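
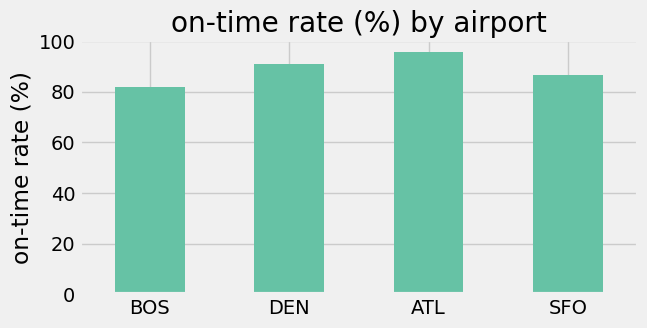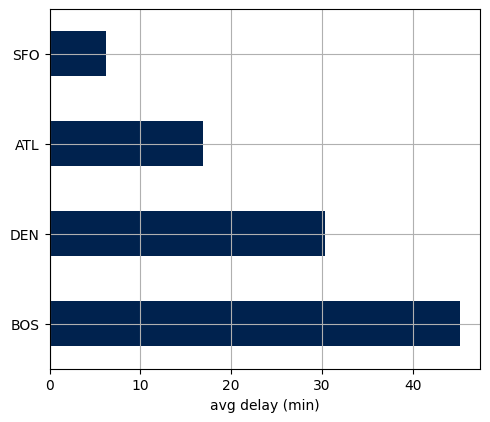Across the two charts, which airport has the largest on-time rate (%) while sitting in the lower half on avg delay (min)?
ATL

Chart 2 median avg delay (min) ≈ 25; below-median airports: ATL, SFO. Among those, ATL has the highest on-time rate (%) (≈ 100).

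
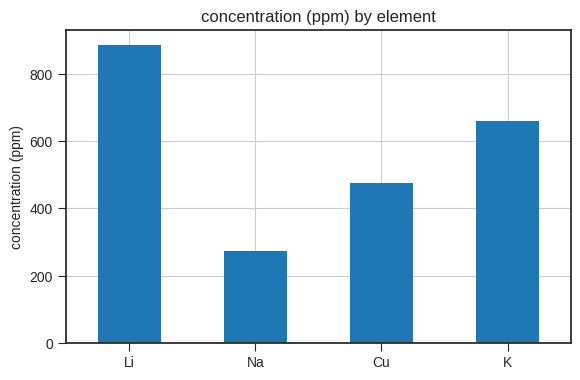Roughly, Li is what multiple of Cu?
Li ≈ 900, Cu ≈ 500; 900/500 ≈ 1.8.

≈ 1.8×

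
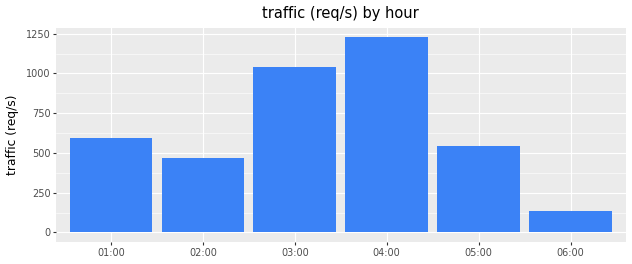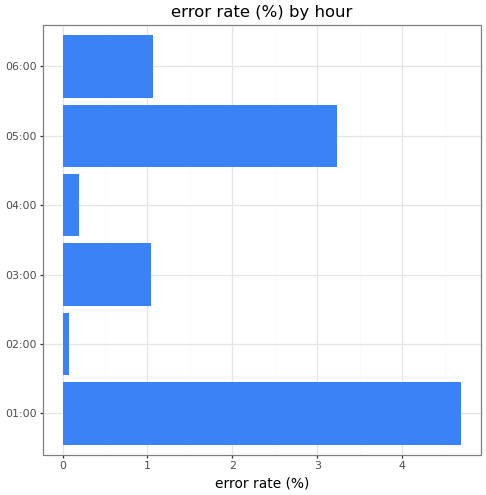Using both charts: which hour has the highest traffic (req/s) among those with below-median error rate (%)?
Chart 2 median error rate (%) ≈ 1; below-median hours: 02:00, 03:00, 04:00. Among those, 04:00 has the highest traffic (req/s) (≈ 1200).

04:00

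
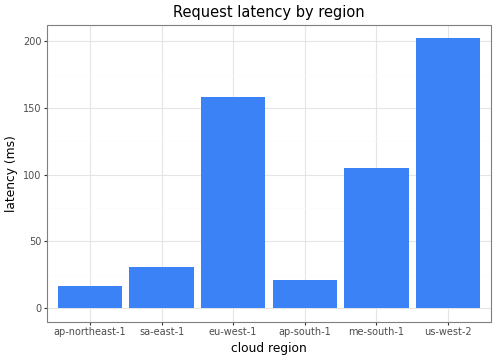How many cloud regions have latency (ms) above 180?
Above 180: us-west-2.

1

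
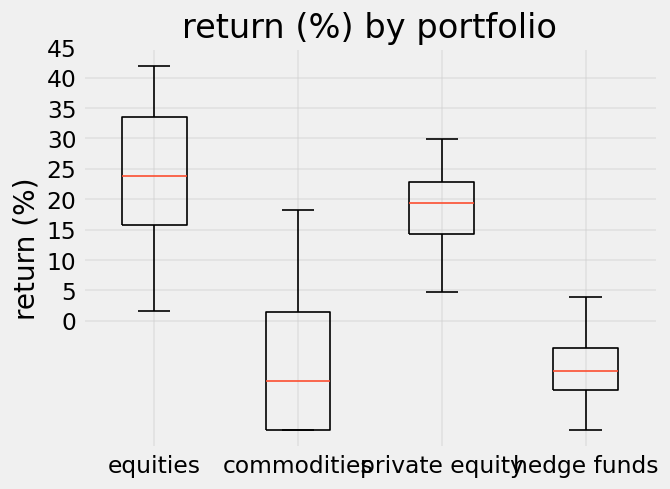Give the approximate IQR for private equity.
≈ 10

Q3 ≈ 25, Q1 ≈ 15; IQR ≈ 10.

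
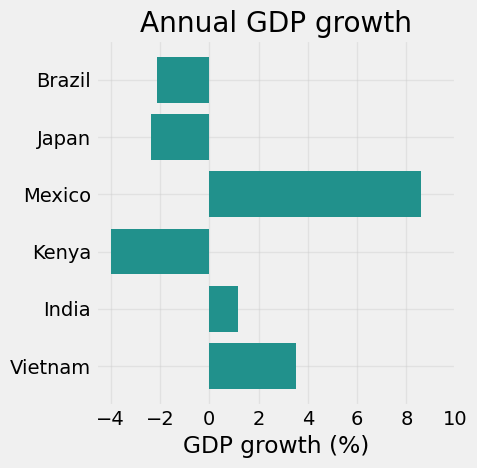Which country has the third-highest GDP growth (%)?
Top 4: Mexico ≈ 8, Vietnam ≈ 4, India ≈ 2, Brazil ≈ -2.

India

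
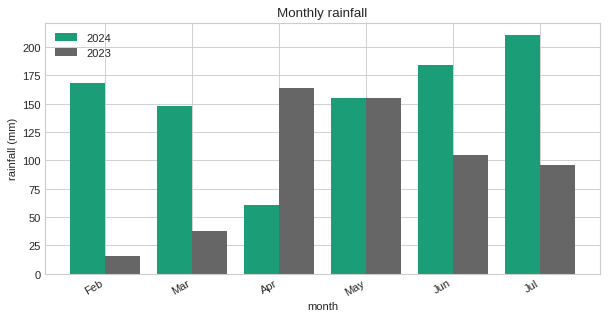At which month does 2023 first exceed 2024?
Apr

Mar: 2023 ≈ 40 vs 2024 ≈ 140 (not yet); Apr: 2023 ≈ 160 vs 2024 ≈ 60 (first crossover).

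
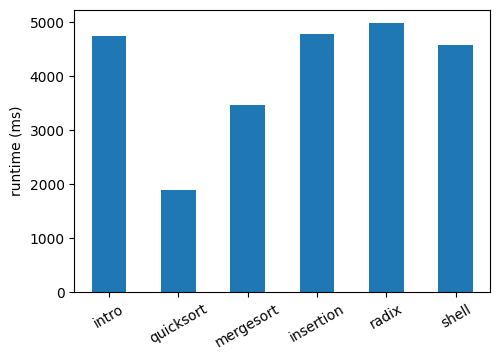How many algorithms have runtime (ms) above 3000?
5

Above 3000: intro, mergesort, insertion, radix, shell.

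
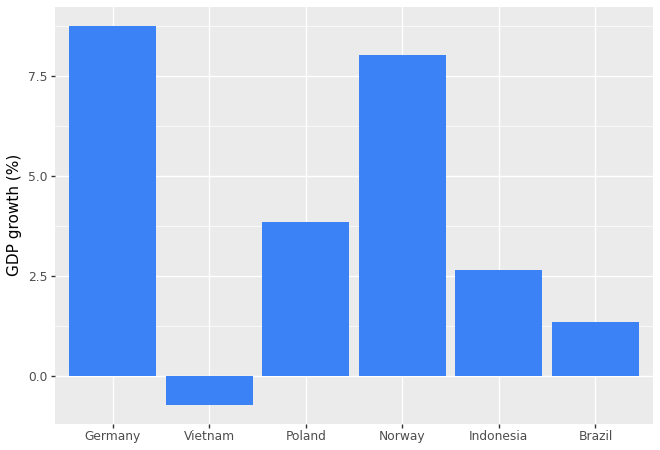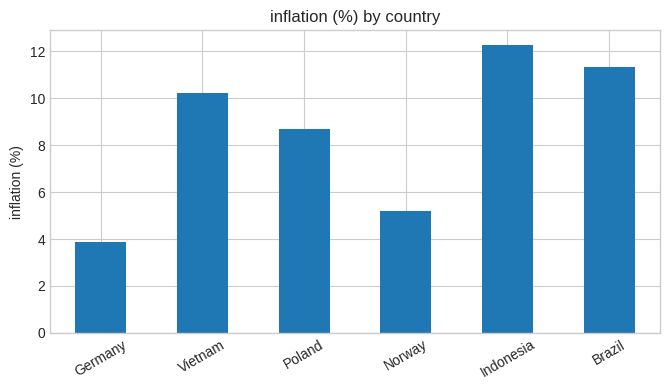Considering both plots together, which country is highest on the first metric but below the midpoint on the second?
Chart 2 median inflation (%) ≈ 10; below-median countries: Germany, Poland, Norway. Among those, Germany has the highest GDP growth (%) (≈ 9).

Germany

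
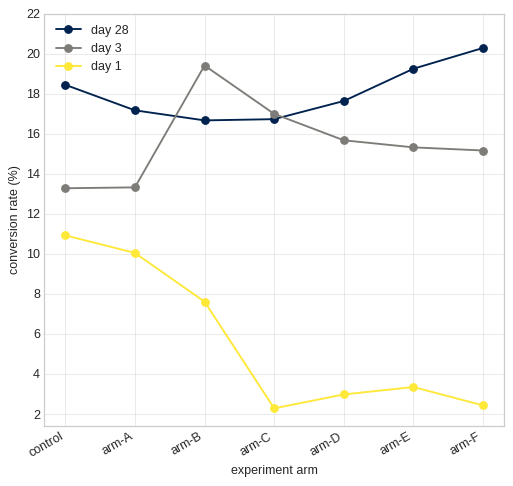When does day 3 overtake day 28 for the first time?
arm-A: day 3 ≈ 14 vs day 28 ≈ 18 (not yet); arm-B: day 3 ≈ 20 vs day 28 ≈ 16 (first crossover).

arm-B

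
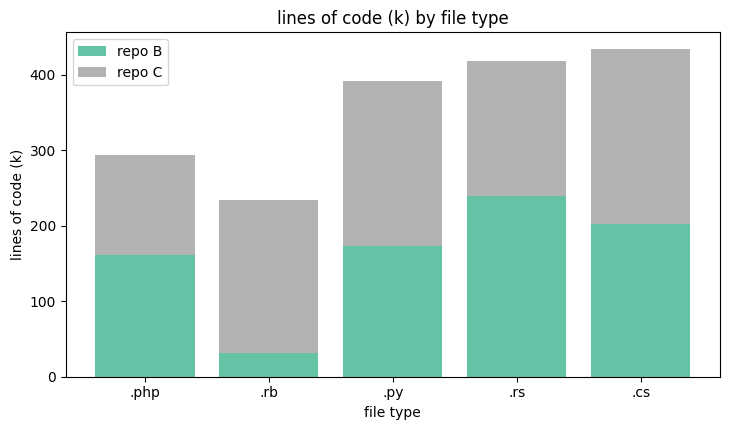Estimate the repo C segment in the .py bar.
≈ 250

repo C top ≈ 400, bottom ≈ 150; segment ≈ 250.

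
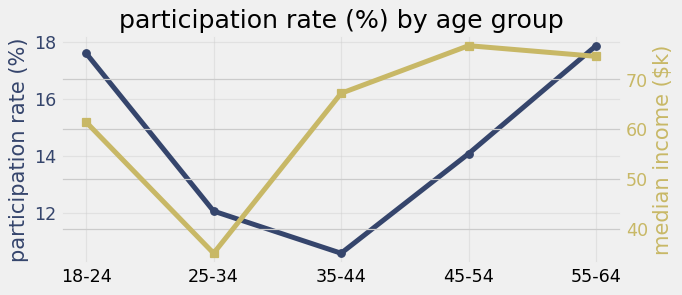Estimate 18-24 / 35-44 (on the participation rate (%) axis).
≈ 1.64×

18-24 ≈ 18, 35-44 ≈ 11; 18/11 ≈ 1.64.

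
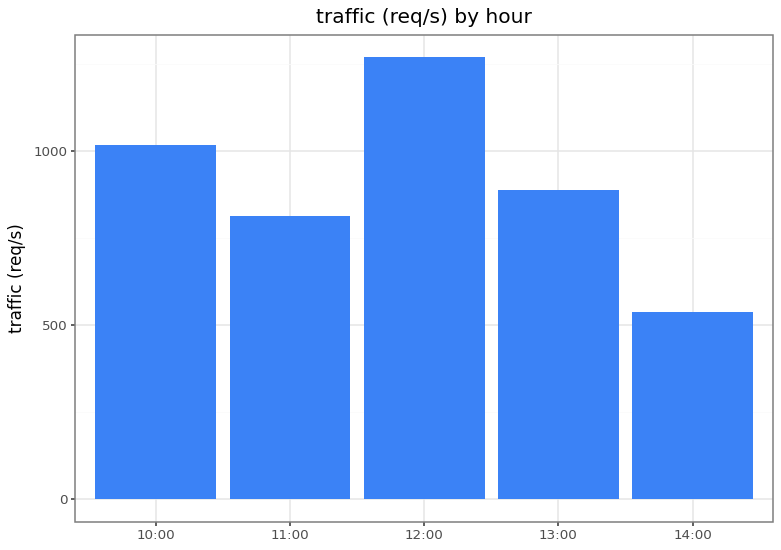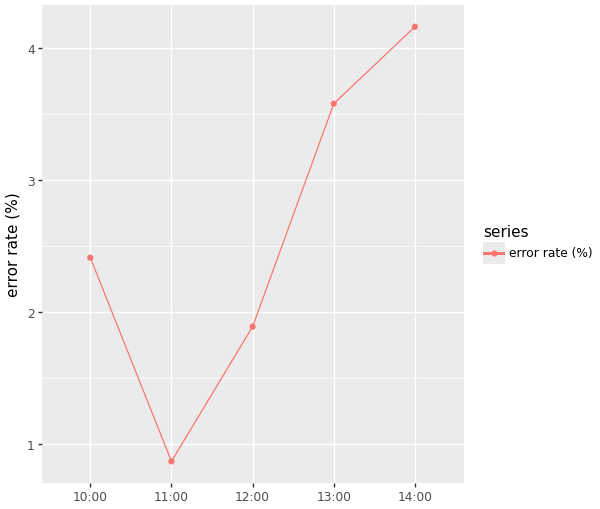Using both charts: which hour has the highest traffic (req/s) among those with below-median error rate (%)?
Chart 2 median error rate (%) ≈ 2.5; below-median hours: 11:00, 12:00. Among those, 12:00 has the highest traffic (req/s) (≈ 1200).

12:00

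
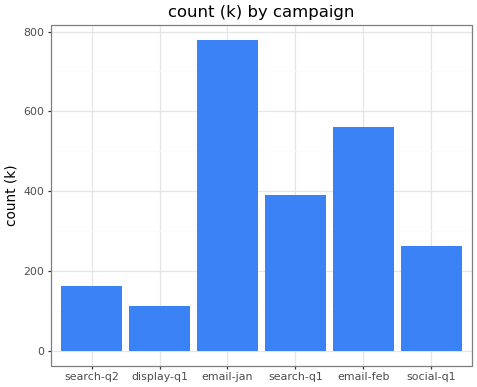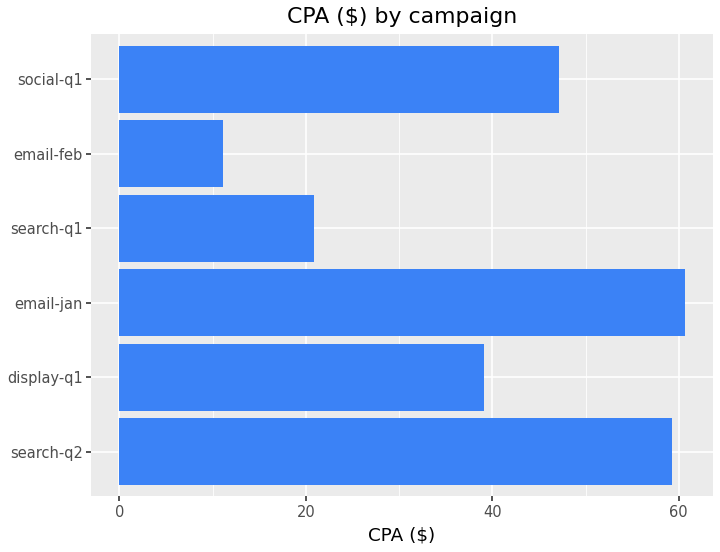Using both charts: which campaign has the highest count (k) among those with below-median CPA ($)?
email-feb

Chart 2 median CPA ($) ≈ 40; below-median campaigns: display-q1, search-q1, email-feb. Among those, email-feb has the highest count (k) (≈ 600).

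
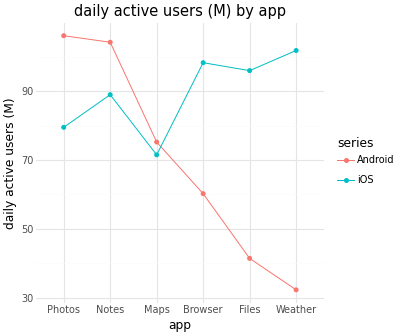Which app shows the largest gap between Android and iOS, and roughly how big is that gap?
Weather: Android ≈ 30, iOS ≈ 100 → gap ≈ 70. Next-largest (Files) is only ≈ 60.

Weather, ≈ 70 M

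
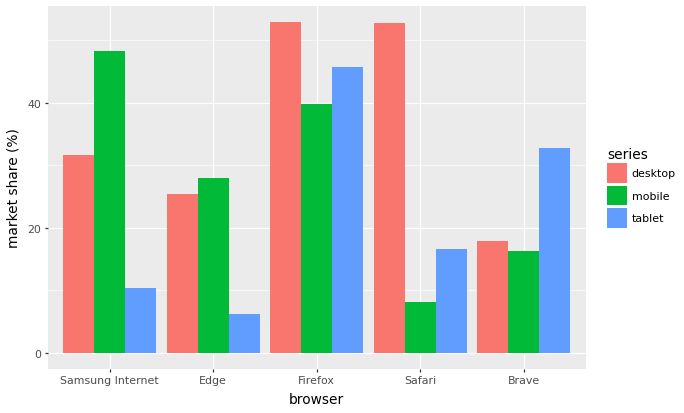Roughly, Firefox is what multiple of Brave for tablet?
Firefox ≈ 45, Brave ≈ 35; 45/35 ≈ 1.29.

≈ 1.29×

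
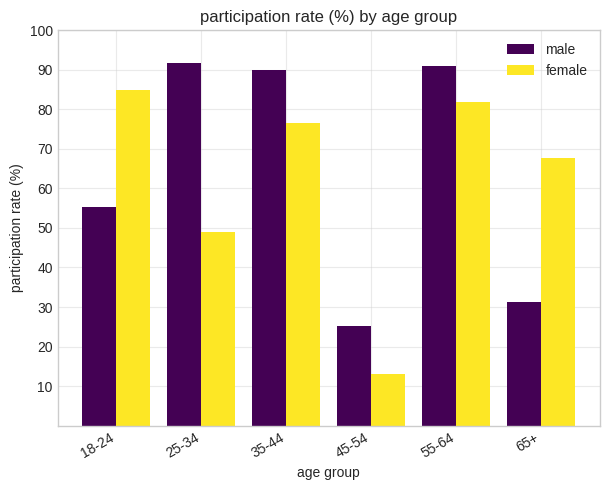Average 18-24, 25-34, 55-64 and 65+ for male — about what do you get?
(60 + 90 + 90 + 30) / 4 ≈ 68.

≈ 68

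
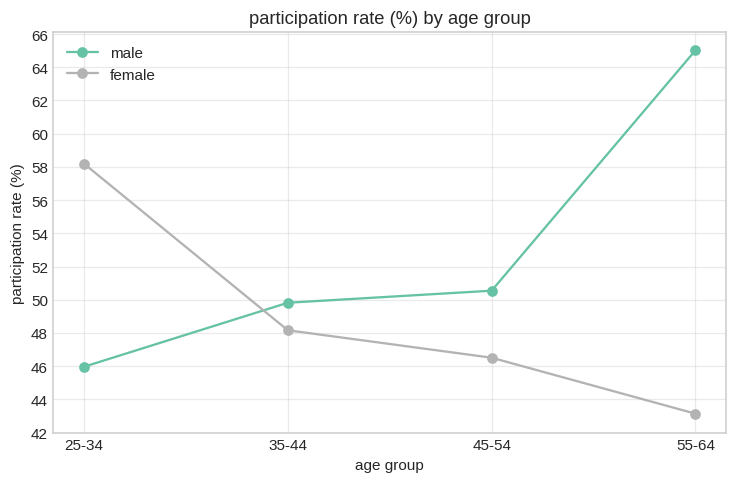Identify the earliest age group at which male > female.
35-44

25-34: male ≈ 46 vs female ≈ 58 (not yet); 35-44: male ≈ 50 vs female ≈ 48 (first crossover).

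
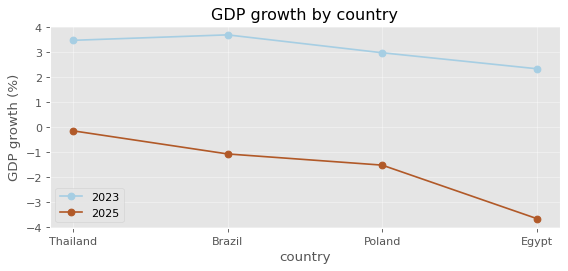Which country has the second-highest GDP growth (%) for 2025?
Brazil

Top 3 for 2025: Thailand ≈ 0, Brazil ≈ -1, Poland ≈ -2.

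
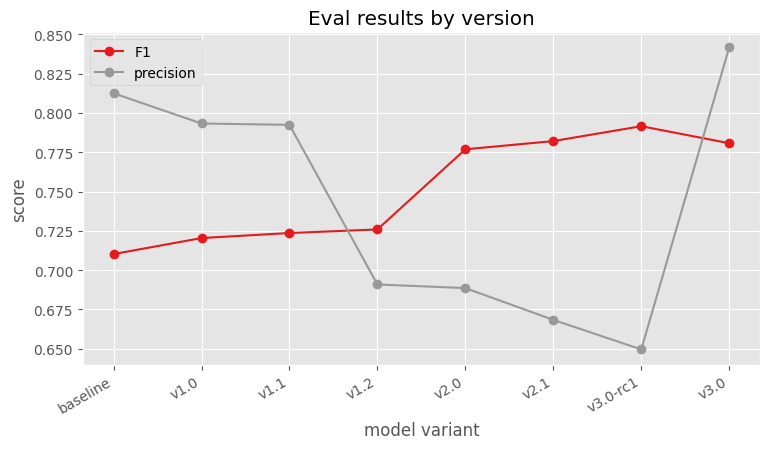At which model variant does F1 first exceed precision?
v1.2

v1.1: F1 ≈ 0.72 vs precision ≈ 0.80 (not yet); v1.2: F1 ≈ 0.72 vs precision ≈ 0.70 (first crossover).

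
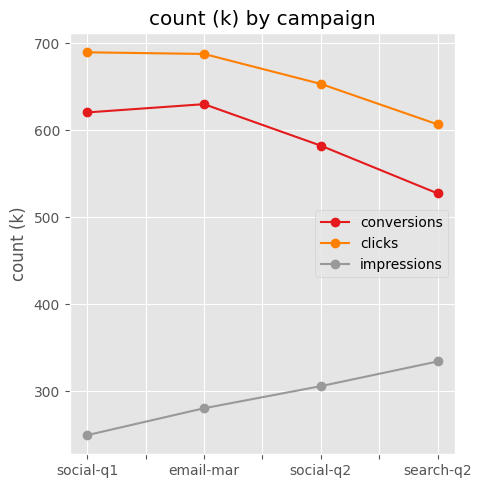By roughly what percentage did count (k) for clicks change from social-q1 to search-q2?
≈ -14.3%

social-q1 ≈ 700, search-q2 ≈ 600; (600 − 700) / 700 ≈ -14.3%.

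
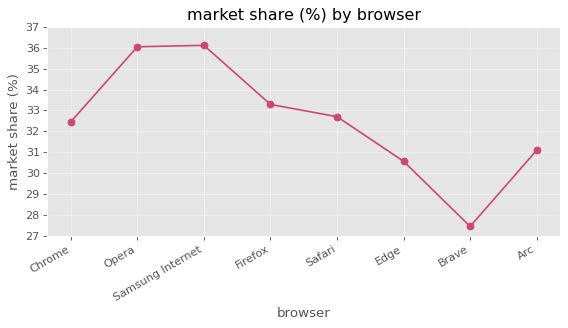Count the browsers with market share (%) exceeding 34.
2

Above 34: Opera, Samsung Internet.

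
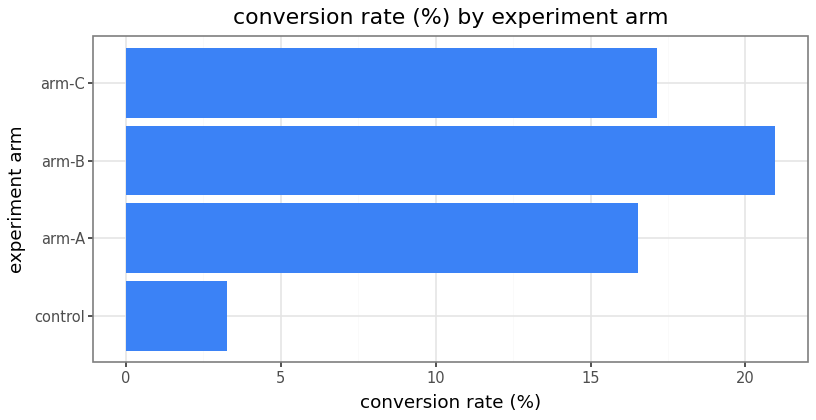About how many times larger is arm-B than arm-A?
≈ 1.25×

arm-B ≈ 20, arm-A ≈ 16; 20/16 ≈ 1.25.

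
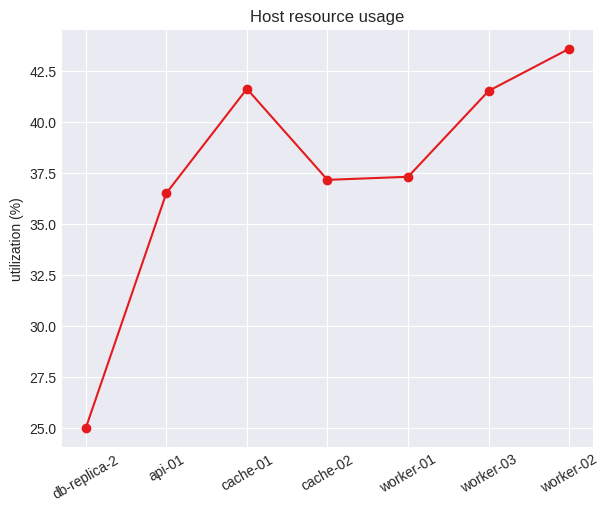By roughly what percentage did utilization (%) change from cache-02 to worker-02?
≈ +15.8%

cache-02 ≈ 38, worker-02 ≈ 44; (44 − 38) / 38 ≈ +15.8%.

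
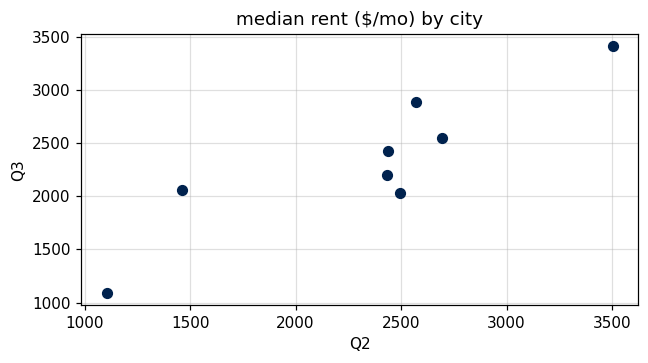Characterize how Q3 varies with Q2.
Points are positively correlated; strong (|r| ≈ 0.9).

positive, strong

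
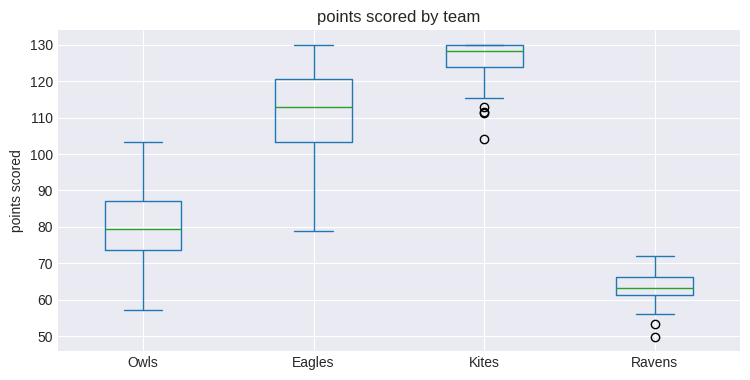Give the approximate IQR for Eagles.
Q3 ≈ 120, Q1 ≈ 100; IQR ≈ 20.

≈ 20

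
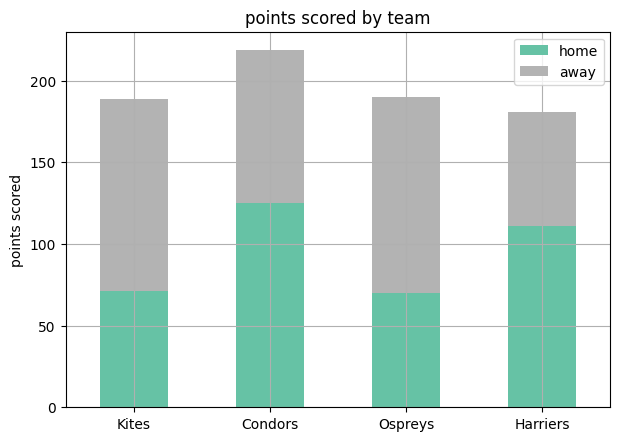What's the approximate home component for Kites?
≈ 80

home top ≈ 80, bottom ≈ 0; segment ≈ 80.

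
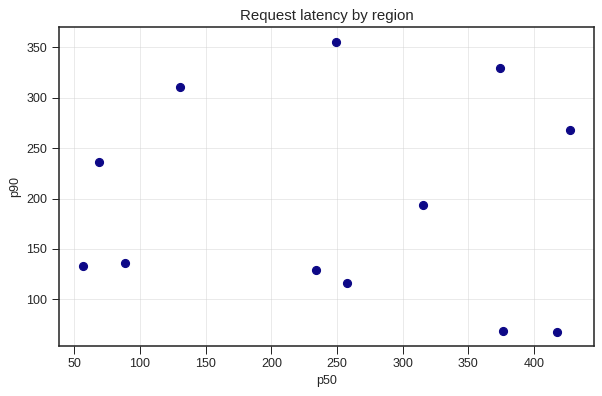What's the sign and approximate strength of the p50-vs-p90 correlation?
Points are roughly uncorrelated; weak (|r| ≈ 0.0).

no clear correlation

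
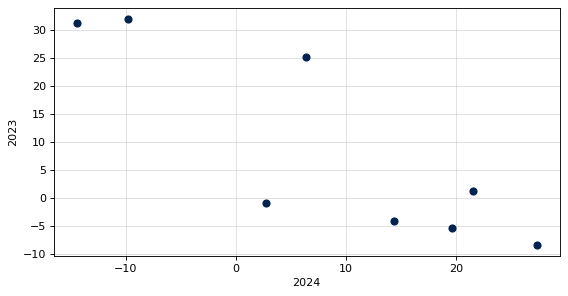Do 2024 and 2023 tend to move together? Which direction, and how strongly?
Points are negatively correlated; strong (|r| ≈ 0.9).

negative, strong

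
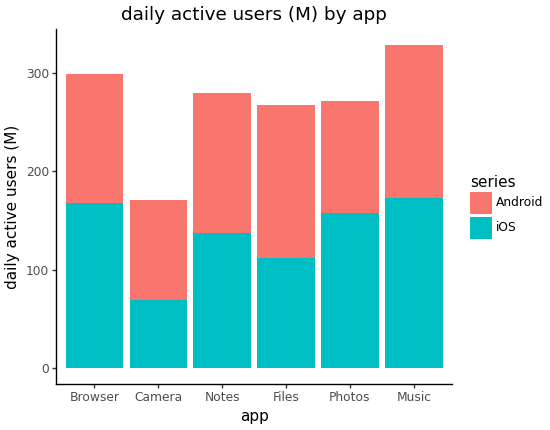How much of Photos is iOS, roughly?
iOS top ≈ 150, bottom ≈ 0; segment ≈ 150.

≈ 150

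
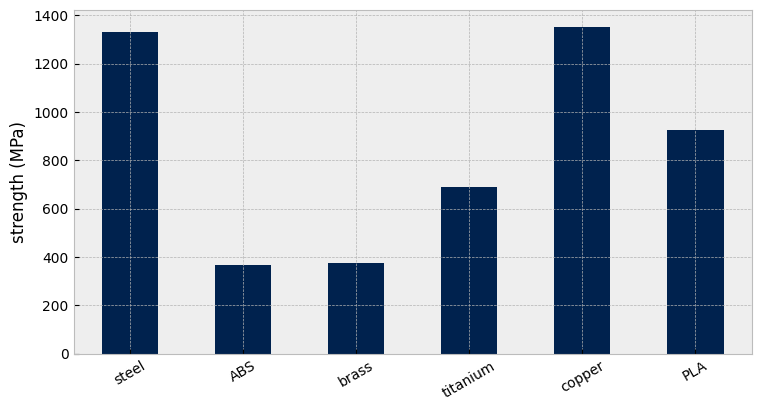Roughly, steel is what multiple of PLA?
steel ≈ 1400, PLA ≈ 1000; 1400/1000 ≈ 1.4.

≈ 1.4×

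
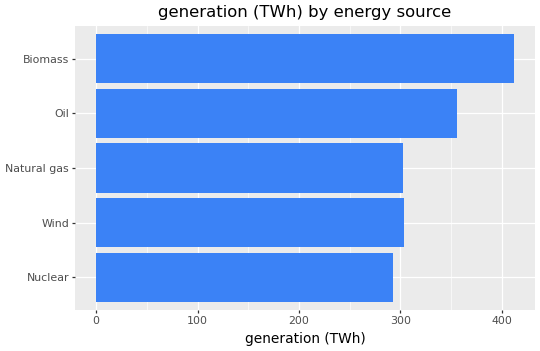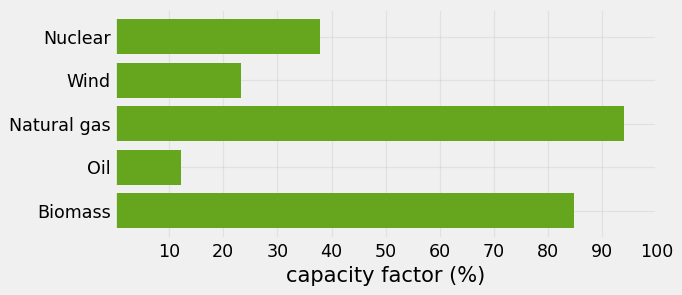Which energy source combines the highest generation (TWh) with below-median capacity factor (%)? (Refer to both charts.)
Oil

Chart 2 median capacity factor (%) ≈ 40; below-median energy sources: Wind, Oil. Among those, Oil has the highest generation (TWh) (≈ 350).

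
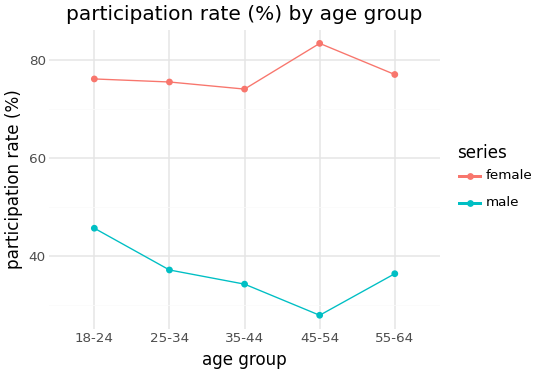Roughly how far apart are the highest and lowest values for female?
Max 45-54 ≈ 85, min 35-44 ≈ 75; range ≈ 10.

≈ 10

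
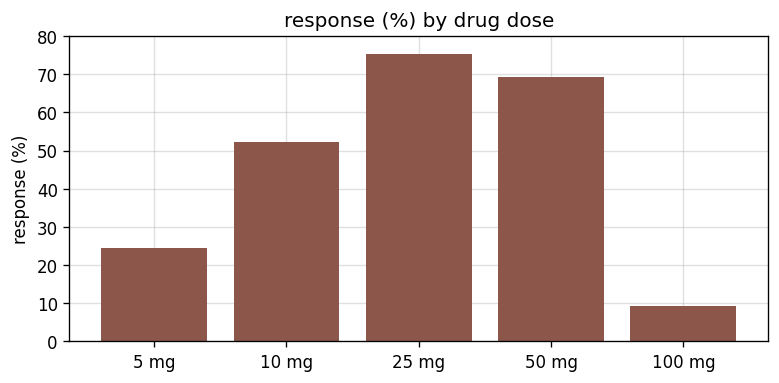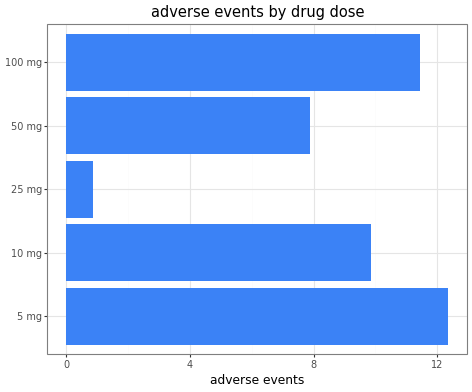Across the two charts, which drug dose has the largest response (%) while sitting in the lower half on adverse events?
Chart 2 median adverse events ≈ 10; below-median drug doses: 25 mg, 50 mg. Among those, 25 mg has the highest response (%) (≈ 80).

25 mg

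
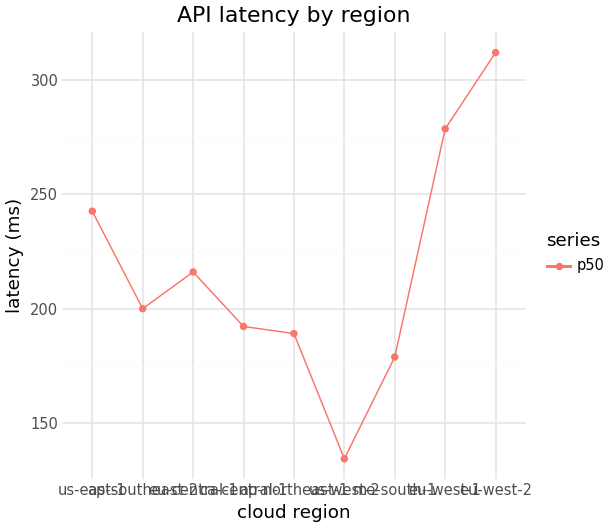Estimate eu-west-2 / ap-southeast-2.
eu-west-2 ≈ 320, ap-southeast-2 ≈ 200; 320/200 ≈ 1.6.

≈ 1.6×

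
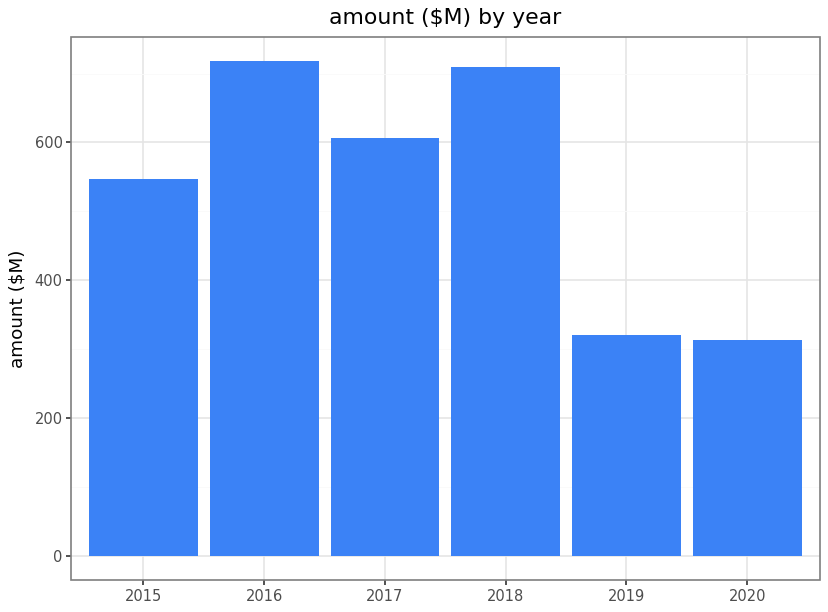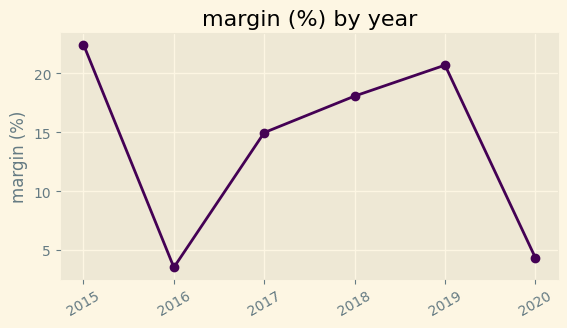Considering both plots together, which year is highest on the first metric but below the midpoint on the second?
Chart 2 median margin (%) ≈ 15; below-median years: 2016, 2017, 2020. Among those, 2016 has the highest amount ($M) (≈ 700).

2016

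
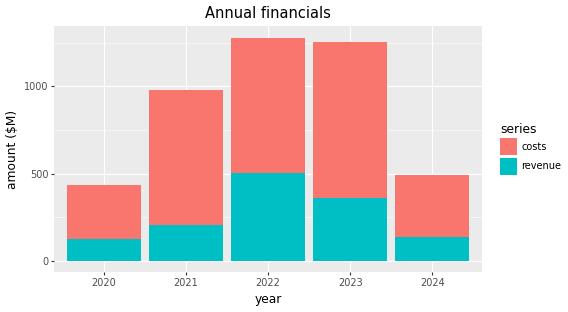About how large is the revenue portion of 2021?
≈ 200

revenue top ≈ 200, bottom ≈ 0; segment ≈ 200.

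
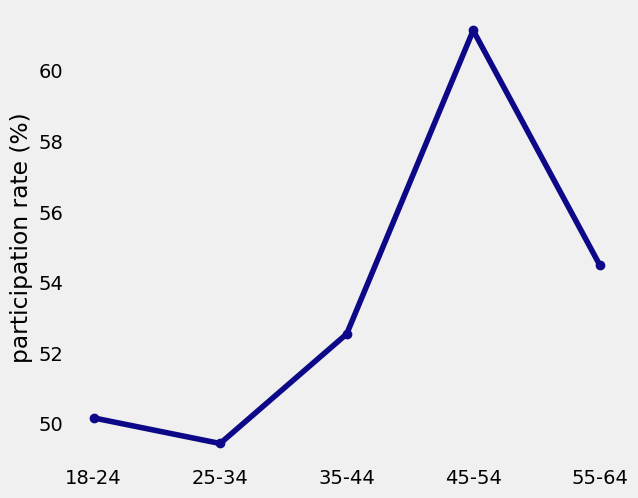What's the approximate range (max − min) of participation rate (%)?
Max 45-54 ≈ 61, min 25-34 ≈ 49; range ≈ 12.

≈ 12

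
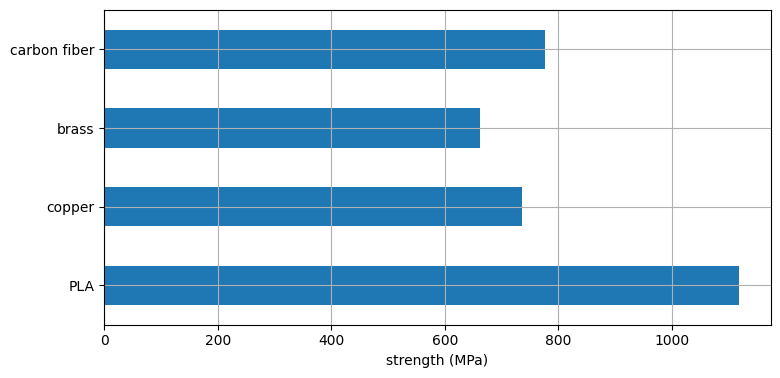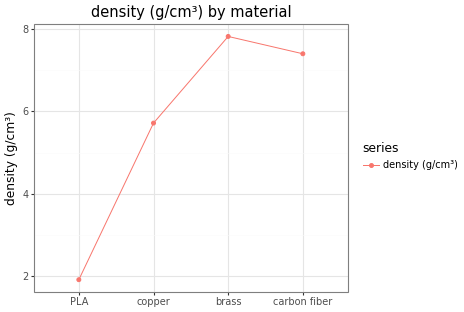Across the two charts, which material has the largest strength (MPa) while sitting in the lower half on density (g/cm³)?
PLA

Chart 2 median density (g/cm³) ≈ 7; below-median materials: PLA, copper. Among those, PLA has the highest strength (MPa) (≈ 1200).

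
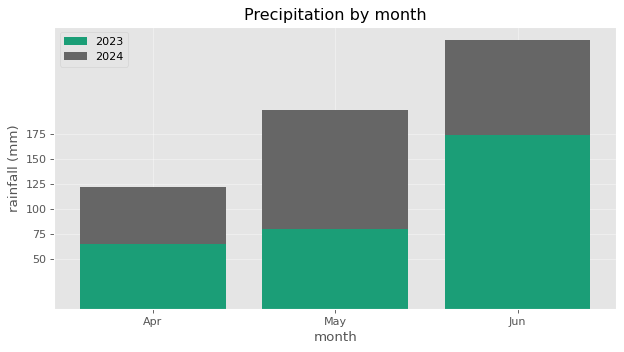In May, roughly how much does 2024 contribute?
2024 top ≈ 200, bottom ≈ 75; segment ≈ 125.

≈ 125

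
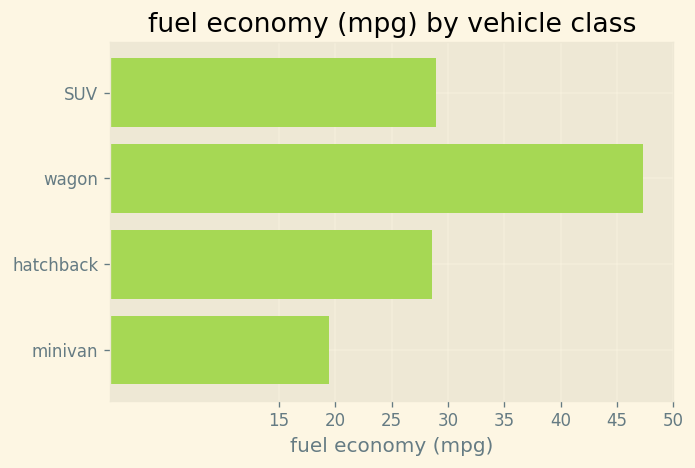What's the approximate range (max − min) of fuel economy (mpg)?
Max wagon ≈ 45, min minivan ≈ 20; range ≈ 25.

≈ 25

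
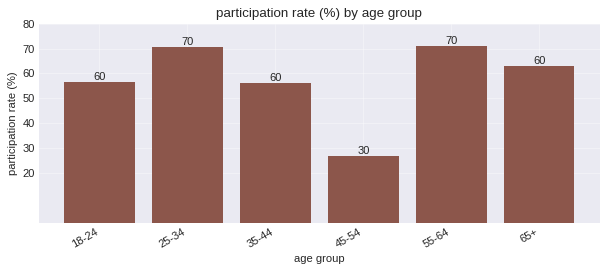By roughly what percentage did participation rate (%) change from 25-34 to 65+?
≈ -14.3%

25-34 ≈ 70, 65+ ≈ 60; (60 − 70) / 70 ≈ -14.3%.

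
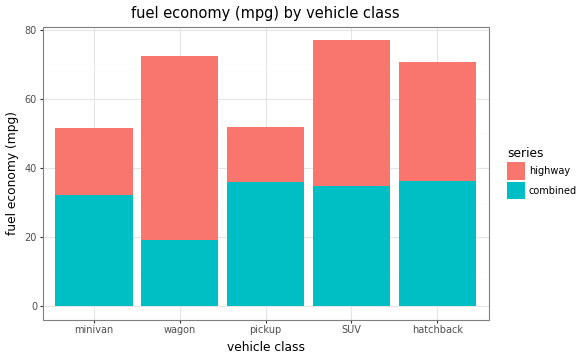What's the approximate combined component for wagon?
≈ 20

combined top ≈ 20, bottom ≈ 0; segment ≈ 20.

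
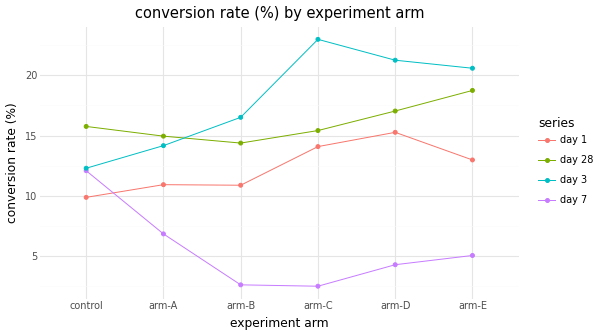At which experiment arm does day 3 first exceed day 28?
arm-A: day 3 ≈ 14 vs day 28 ≈ 14 (not yet); arm-B: day 3 ≈ 16 vs day 28 ≈ 14 (first crossover).

arm-B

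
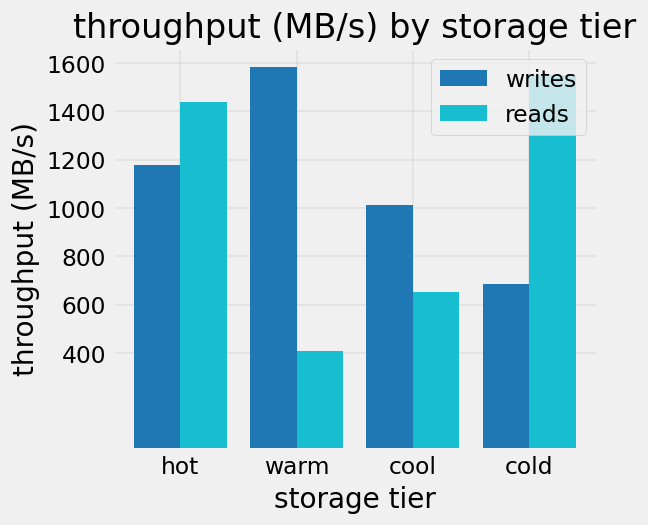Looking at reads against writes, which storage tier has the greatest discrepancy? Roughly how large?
warm: reads ≈ 400, writes ≈ 1600 → gap ≈ 1200. Next-largest (cold) is only ≈ 1000.

warm, ≈ 1200 MB/s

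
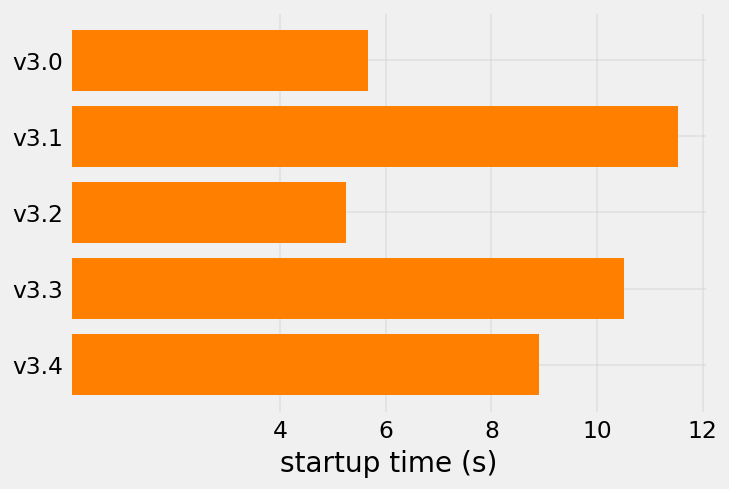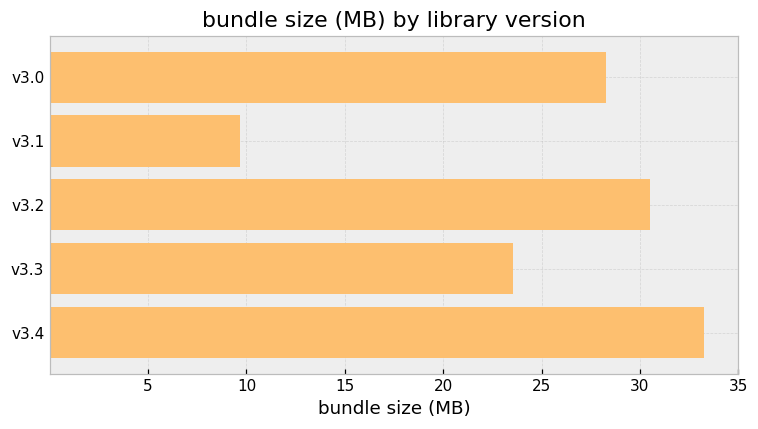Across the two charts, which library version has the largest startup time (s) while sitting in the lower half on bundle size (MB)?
Chart 2 median bundle size (MB) ≈ 30; below-median library versions: v3.1, v3.3. Among those, v3.1 has the highest startup time (s) (≈ 12).

v3.1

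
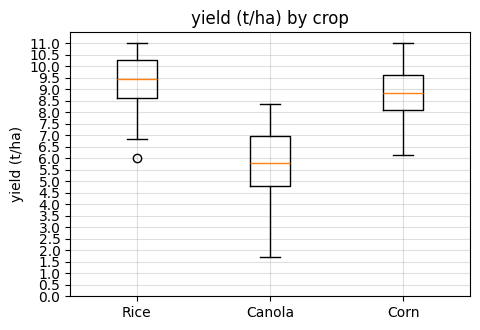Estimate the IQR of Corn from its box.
Q3 ≈ 9.5, Q1 ≈ 8.0; IQR ≈ 1.5.

≈ 1.5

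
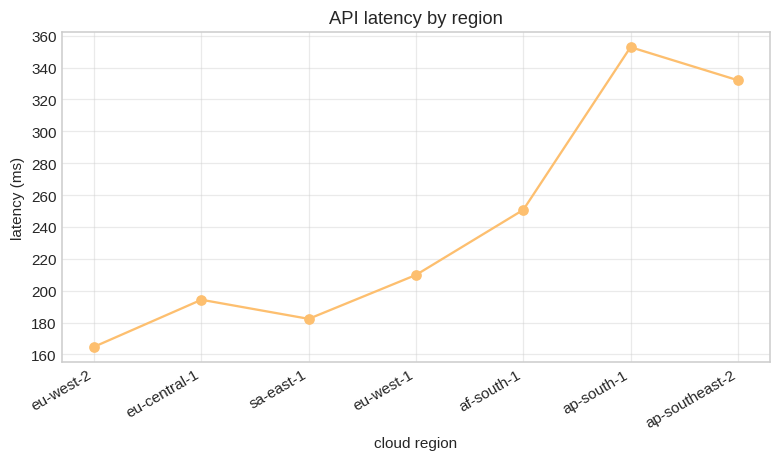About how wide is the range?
≈ 200

Max ap-south-1 ≈ 360, min eu-west-2 ≈ 160; range ≈ 200.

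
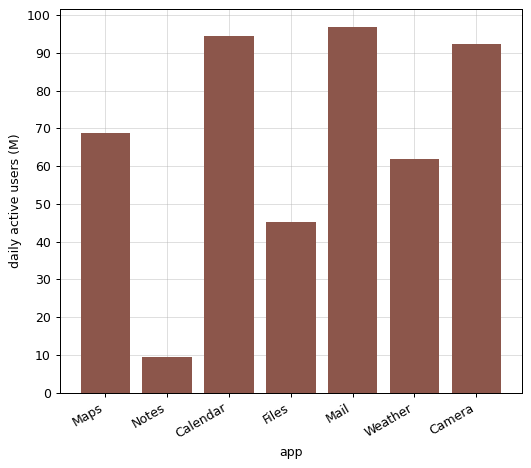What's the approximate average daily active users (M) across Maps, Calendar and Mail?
≈ 87

(70 + 90 + 100) / 3 ≈ 87.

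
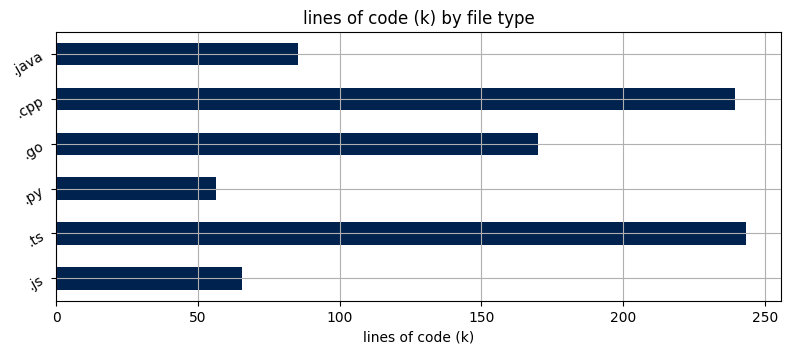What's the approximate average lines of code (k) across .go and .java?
(175 + 75) / 2 ≈ 125.

≈ 125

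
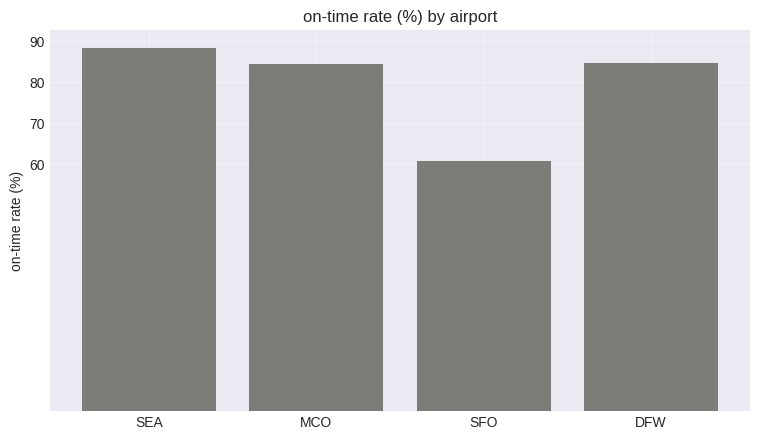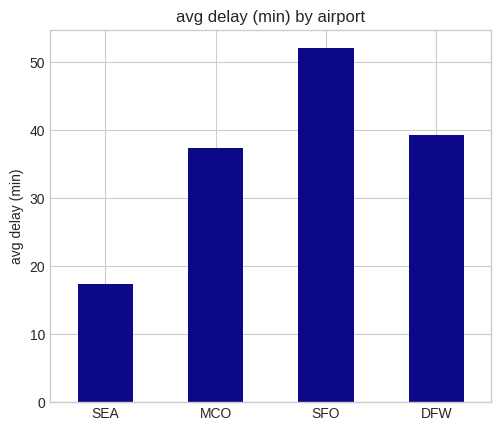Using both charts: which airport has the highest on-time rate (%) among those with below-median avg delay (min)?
Chart 2 median avg delay (min) ≈ 40; below-median airports: SEA, MCO. Among those, SEA has the highest on-time rate (%) (≈ 90).

SEA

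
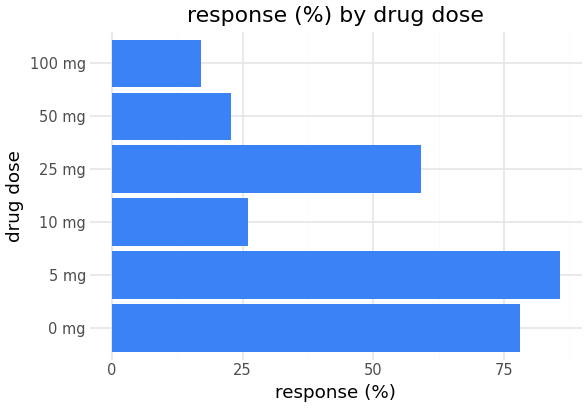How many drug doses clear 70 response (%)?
Above 70: 0 mg, 5 mg.

2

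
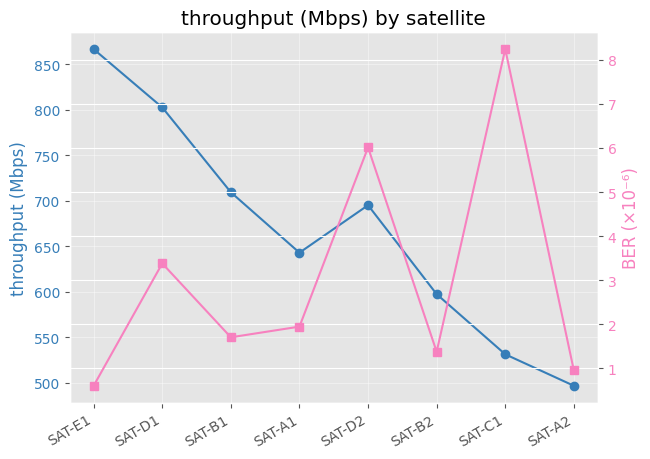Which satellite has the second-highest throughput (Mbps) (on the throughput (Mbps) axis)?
Top 3 (on the throughput (Mbps) axis): SAT-E1 ≈ 850, SAT-D1 ≈ 800, SAT-B1 ≈ 700.

SAT-D1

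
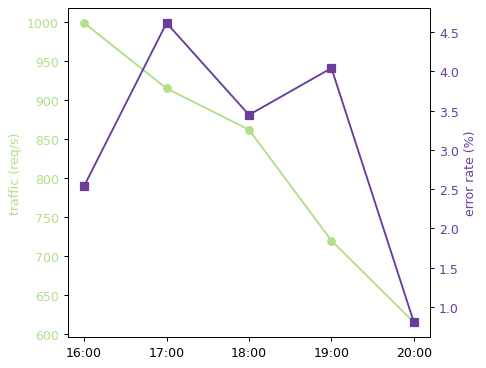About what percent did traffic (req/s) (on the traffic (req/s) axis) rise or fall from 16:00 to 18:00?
≈ -15%

16:00 ≈ 1000, 18:00 ≈ 850; (850 − 1000) / 1000 ≈ -15%.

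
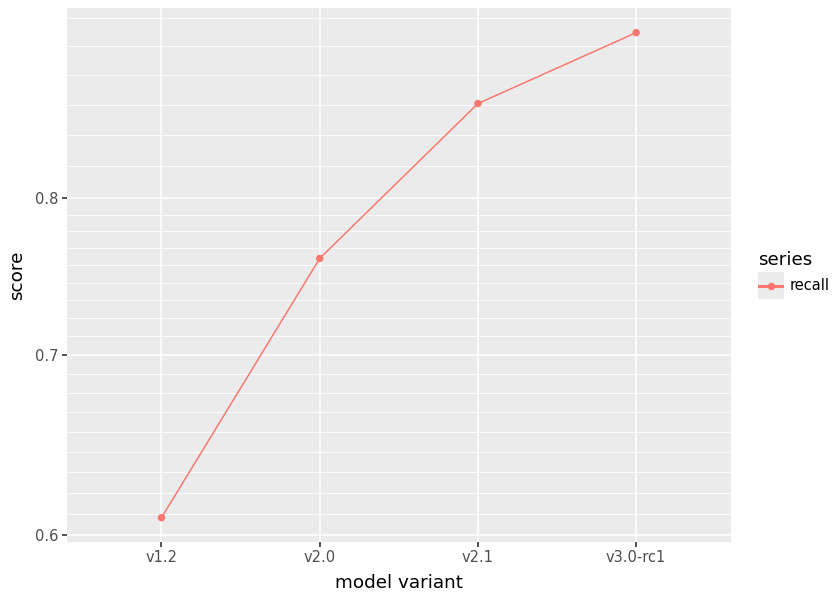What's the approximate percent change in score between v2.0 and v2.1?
v2.0 ≈ 0.75, v2.1 ≈ 0.85; (0.85 − 0.75) / 0.75 ≈ +13.3%.

≈ +13.3%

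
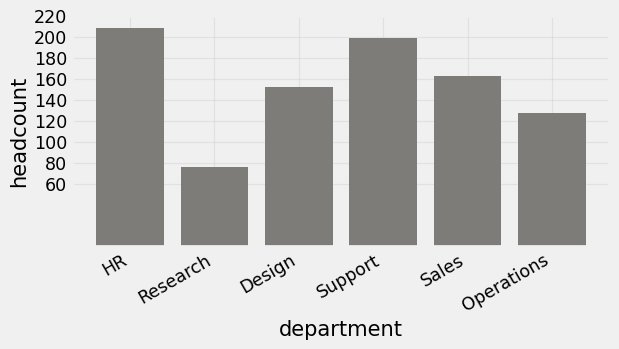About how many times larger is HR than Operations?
≈ 1.67×

HR ≈ 200, Operations ≈ 120; 200/120 ≈ 1.67.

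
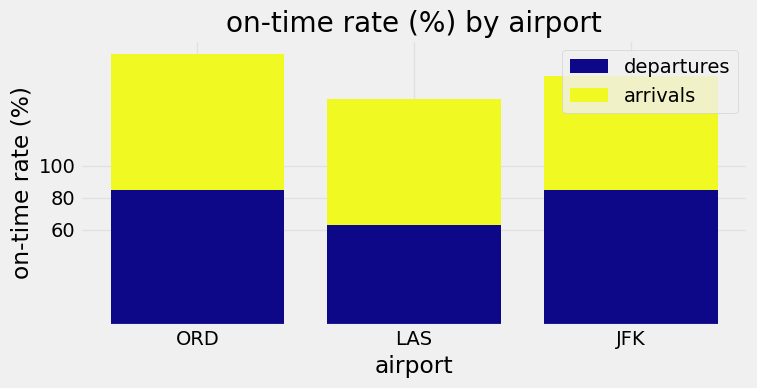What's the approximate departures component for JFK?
≈ 80

departures top ≈ 80, bottom ≈ 0; segment ≈ 80.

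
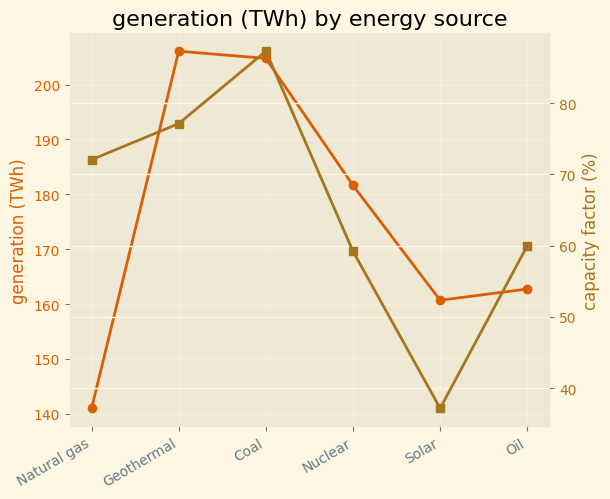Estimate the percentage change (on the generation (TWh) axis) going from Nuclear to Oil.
Nuclear ≈ 180, Oil ≈ 160; (160 − 180) / 180 ≈ -11.1%.

≈ -11.1%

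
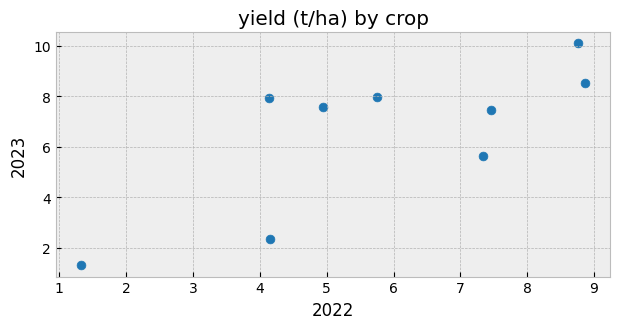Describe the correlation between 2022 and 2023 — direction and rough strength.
positive, strong

Points are positively correlated; strong (|r| ≈ 0.8).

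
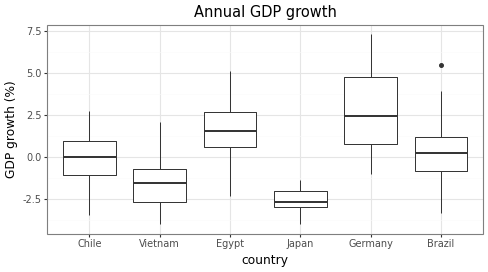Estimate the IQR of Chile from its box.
Q3 ≈ 1.0, Q1 ≈ -1.0; IQR ≈ 2.0.

≈ 2.0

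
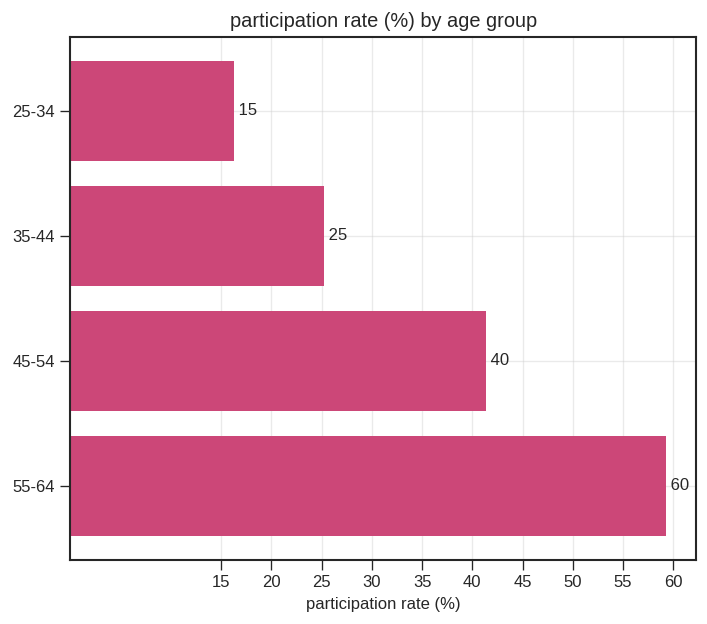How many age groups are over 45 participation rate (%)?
1

Above 45: 55-64.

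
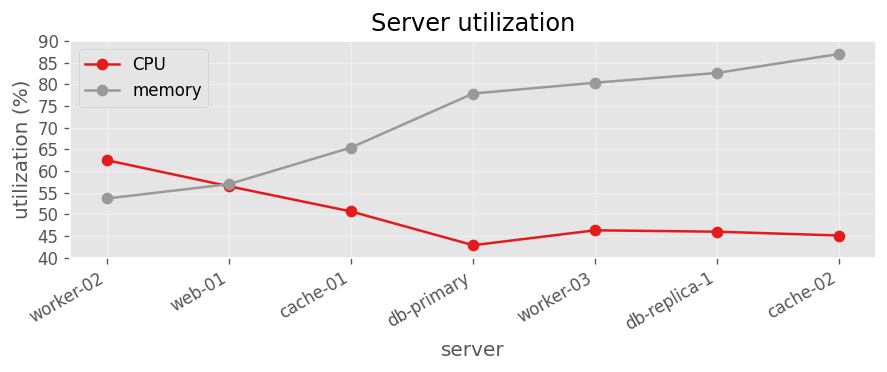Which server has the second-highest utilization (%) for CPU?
Top 3 for CPU: worker-02 ≈ 60, web-01 ≈ 55, cache-01 ≈ 50.

web-01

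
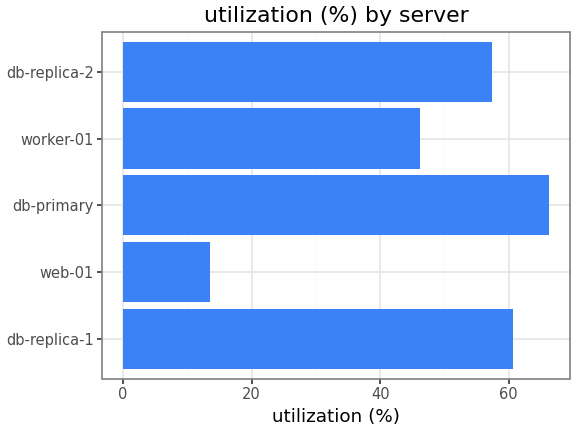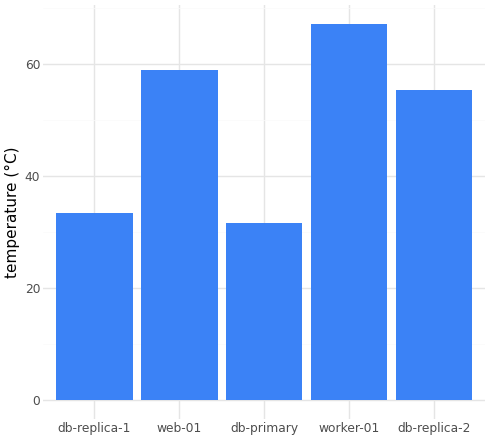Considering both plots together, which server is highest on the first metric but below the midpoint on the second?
db-primary

Chart 2 median temperature (°C) ≈ 60; below-median servers: db-replica-1, db-primary. Among those, db-primary has the highest utilization (%) (≈ 70).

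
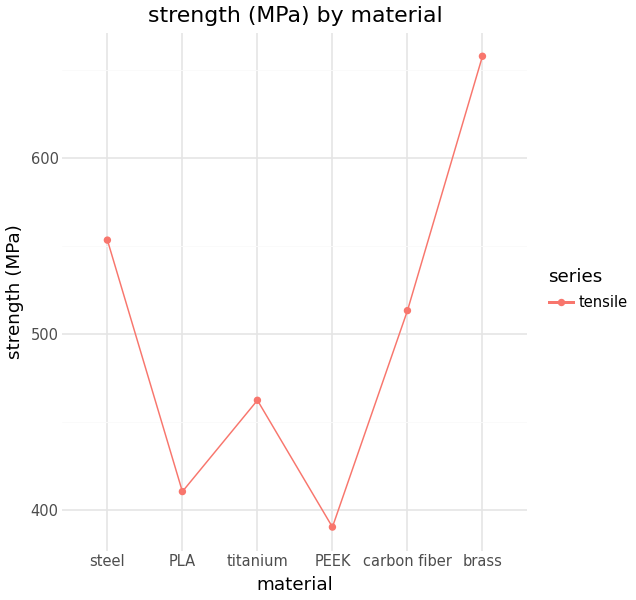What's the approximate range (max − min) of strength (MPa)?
≈ 250

Max brass ≈ 650, min PEEK ≈ 400; range ≈ 250.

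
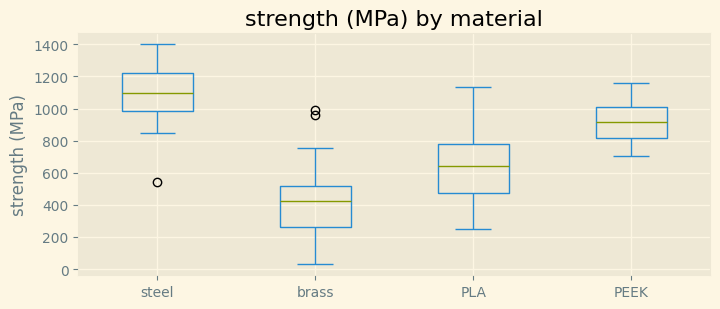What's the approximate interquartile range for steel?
Q3 ≈ 1200, Q1 ≈ 1000; IQR ≈ 200.

≈ 200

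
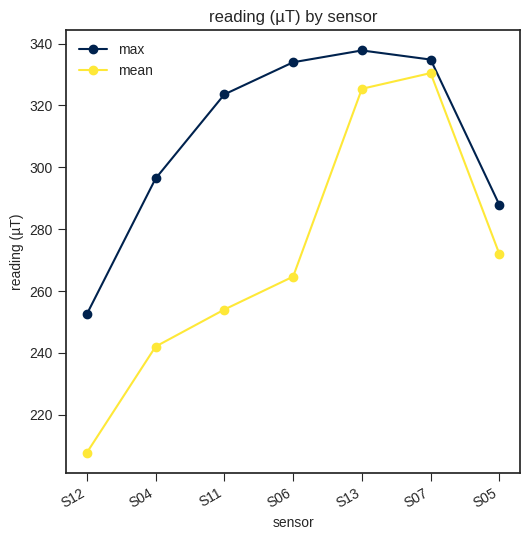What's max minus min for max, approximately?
Max S13 ≈ 340, min S12 ≈ 260; range ≈ 80.

≈ 80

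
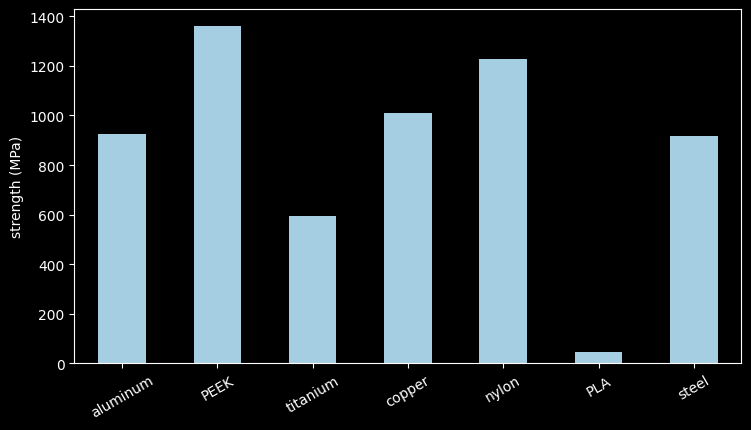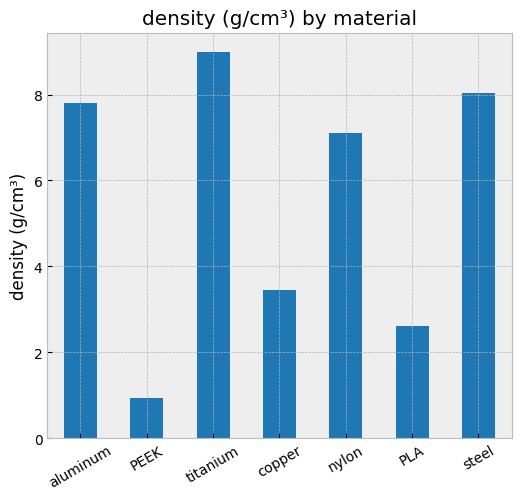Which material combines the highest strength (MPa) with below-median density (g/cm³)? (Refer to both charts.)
Chart 2 median density (g/cm³) ≈ 7; below-median materials: PEEK, copper, PLA. Among those, PEEK has the highest strength (MPa) (≈ 1400).

PEEK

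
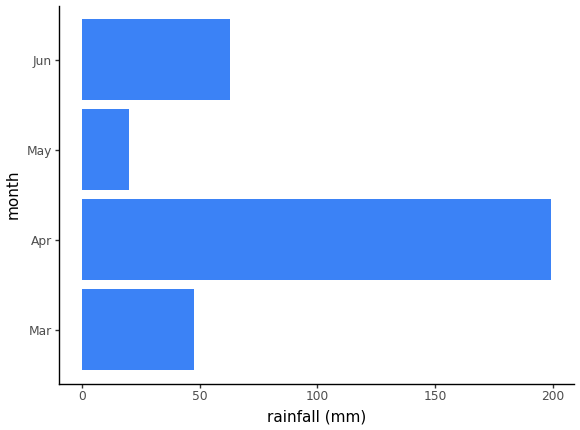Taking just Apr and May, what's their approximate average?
(200 + 20) / 2 ≈ 110.

≈ 110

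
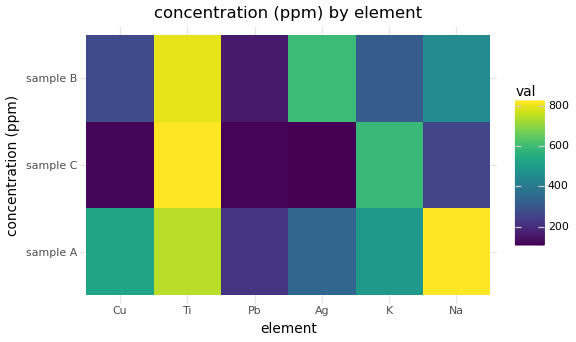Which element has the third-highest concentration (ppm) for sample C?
Top 4 for sample C: Ti ≈ 800, K ≈ 600, Na ≈ 300, Cu ≈ 100.

Na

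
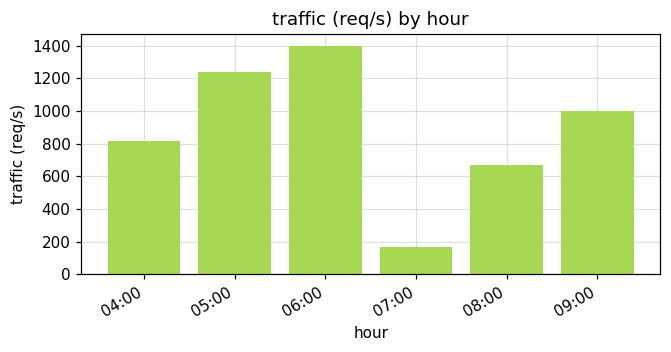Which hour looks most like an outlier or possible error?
07:00 ≈ 200; the rest sit between ≈ 600 and ≈ 1400.

07:00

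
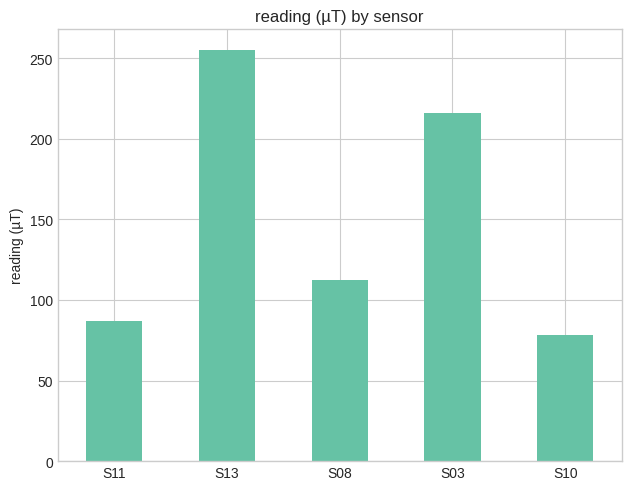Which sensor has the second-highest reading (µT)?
S03

Top 3: S13 ≈ 250, S03 ≈ 225, S08 ≈ 100.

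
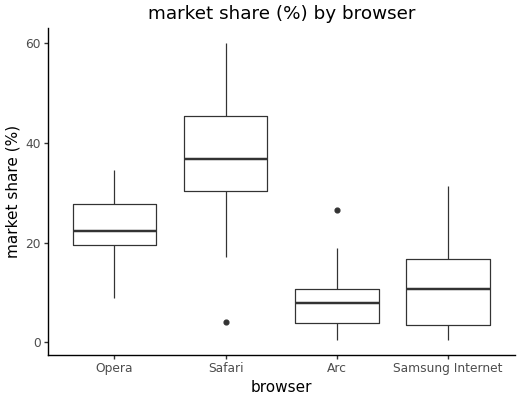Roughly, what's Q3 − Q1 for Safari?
Q3 ≈ 45, Q1 ≈ 30; IQR ≈ 15.

≈ 15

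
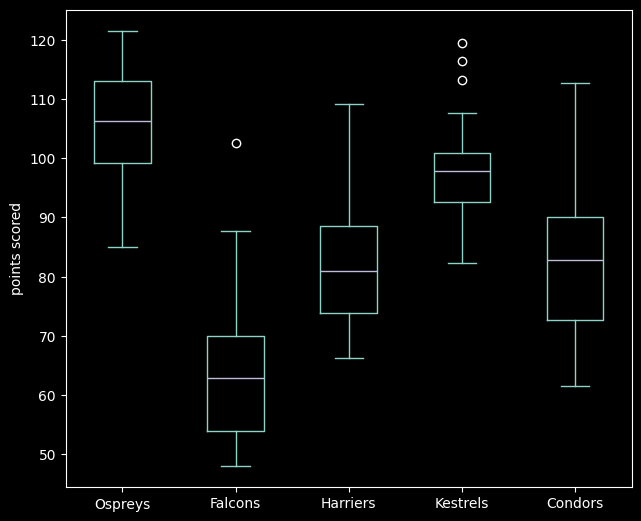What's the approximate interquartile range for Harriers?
≈ 15

Q3 ≈ 90, Q1 ≈ 75; IQR ≈ 15.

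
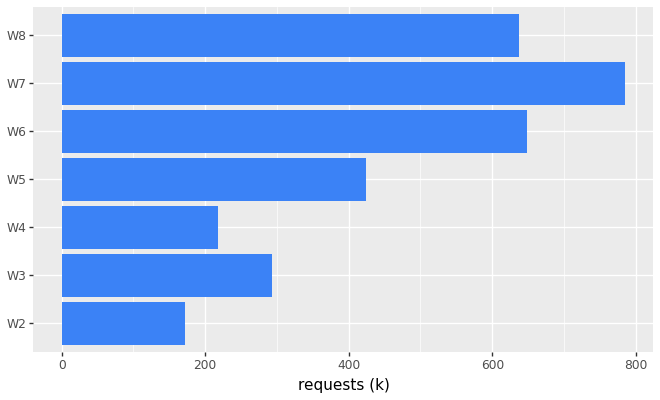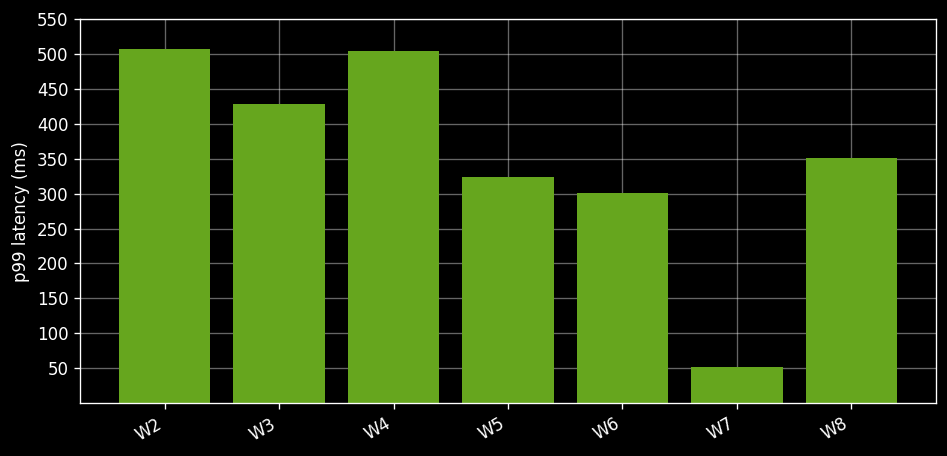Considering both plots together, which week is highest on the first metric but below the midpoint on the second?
Chart 2 median p99 latency (ms) ≈ 350; below-median weeks: W5, W6, W7. Among those, W7 has the highest requests (k) (≈ 800).

W7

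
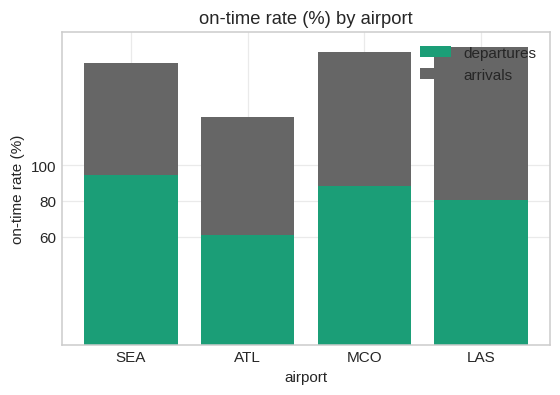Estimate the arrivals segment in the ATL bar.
≈ 60

arrivals top ≈ 120, bottom ≈ 60; segment ≈ 60.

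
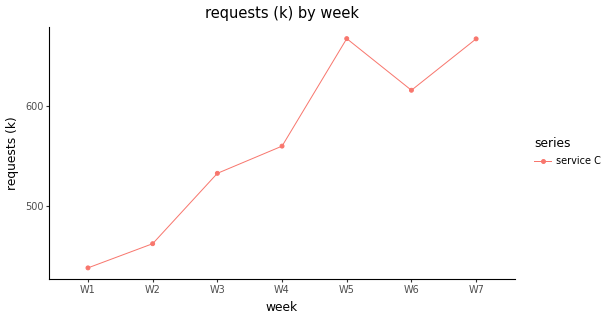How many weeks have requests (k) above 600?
Above 600: W5, W6, W7.

3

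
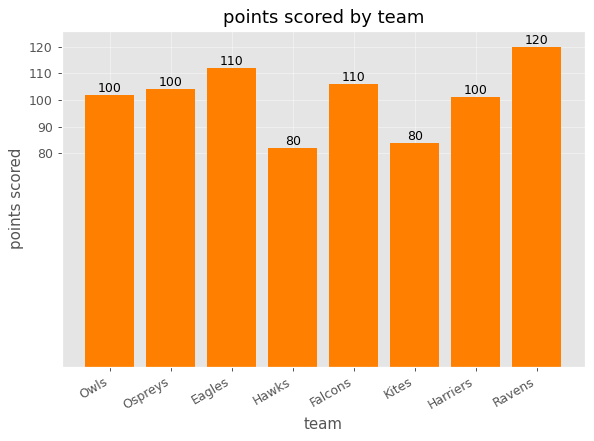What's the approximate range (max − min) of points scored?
≈ 40

Max Ravens ≈ 120, min Hawks ≈ 80; range ≈ 40.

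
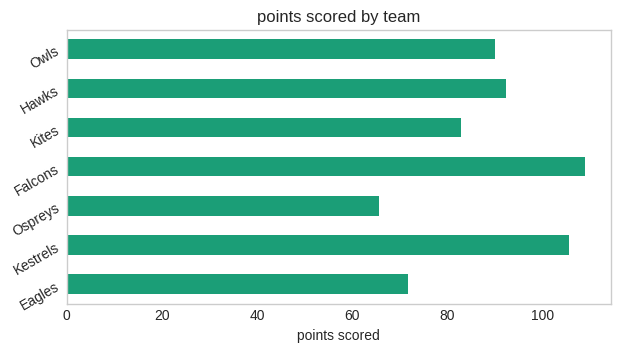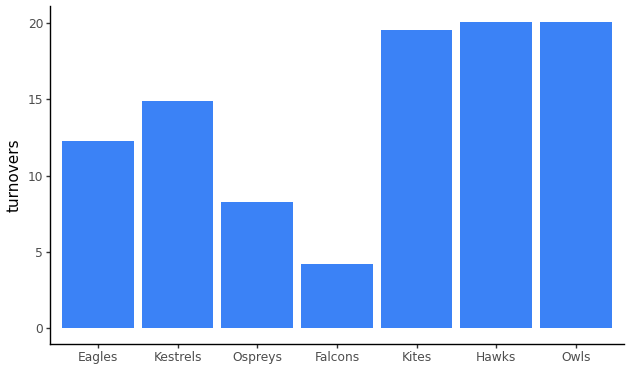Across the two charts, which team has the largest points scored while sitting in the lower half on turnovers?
Chart 2 median turnovers ≈ 14; below-median teams: Eagles, Ospreys, Falcons. Among those, Falcons has the highest points scored (≈ 110).

Falcons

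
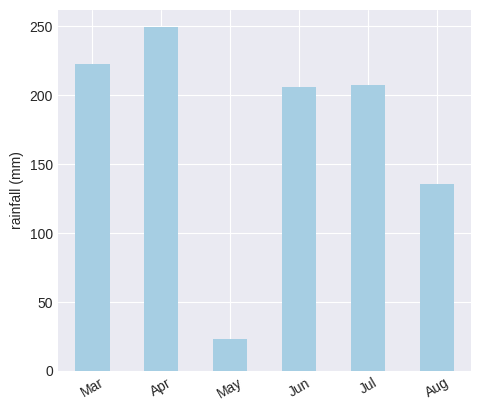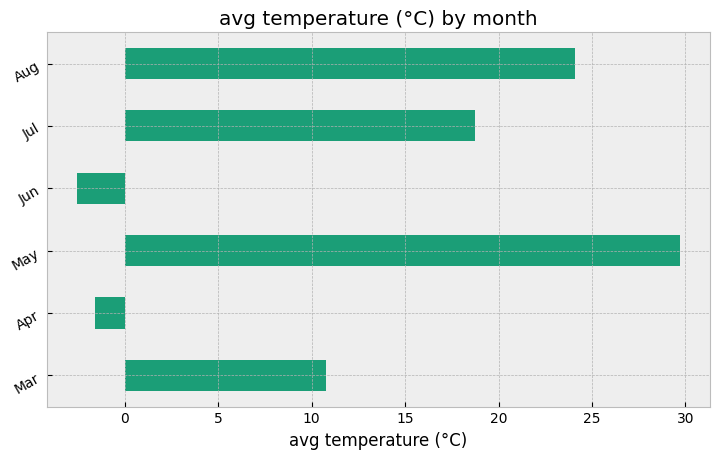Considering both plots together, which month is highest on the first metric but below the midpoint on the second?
Apr

Chart 2 median avg temperature (°C) ≈ 15; below-median months: Mar, Apr, Jun. Among those, Apr has the highest rainfall (mm) (≈ 250).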